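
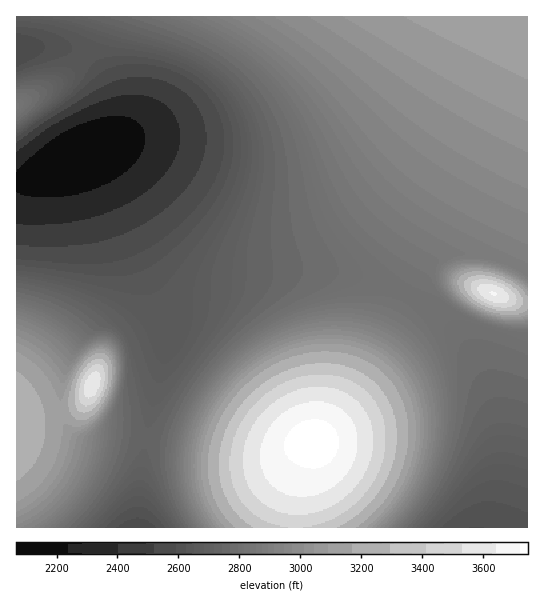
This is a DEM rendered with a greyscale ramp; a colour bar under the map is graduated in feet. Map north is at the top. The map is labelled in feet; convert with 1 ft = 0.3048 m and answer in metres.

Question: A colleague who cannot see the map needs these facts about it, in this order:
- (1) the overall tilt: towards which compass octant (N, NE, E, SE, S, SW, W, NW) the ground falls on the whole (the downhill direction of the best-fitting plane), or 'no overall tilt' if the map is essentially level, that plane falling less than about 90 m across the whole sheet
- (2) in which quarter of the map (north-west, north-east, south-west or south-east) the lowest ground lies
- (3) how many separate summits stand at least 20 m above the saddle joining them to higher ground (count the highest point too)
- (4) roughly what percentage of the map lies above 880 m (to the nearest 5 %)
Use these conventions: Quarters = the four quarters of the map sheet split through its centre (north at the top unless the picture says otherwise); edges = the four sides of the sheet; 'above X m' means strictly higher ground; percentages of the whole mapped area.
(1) Overall the map slopes down towards the north-west.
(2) Look to the north-west quarter for the lowest ground.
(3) There are 6 summits with 20 m or more of prominence.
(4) Ground above 880 m makes up about 40 % of the sheet.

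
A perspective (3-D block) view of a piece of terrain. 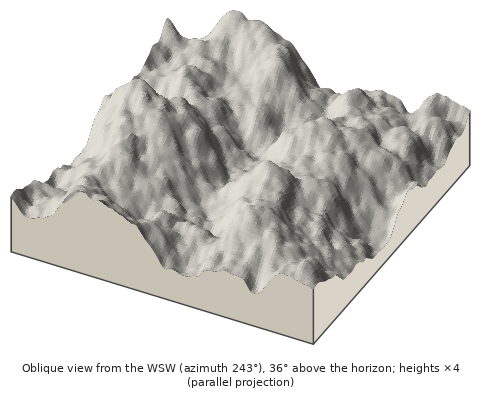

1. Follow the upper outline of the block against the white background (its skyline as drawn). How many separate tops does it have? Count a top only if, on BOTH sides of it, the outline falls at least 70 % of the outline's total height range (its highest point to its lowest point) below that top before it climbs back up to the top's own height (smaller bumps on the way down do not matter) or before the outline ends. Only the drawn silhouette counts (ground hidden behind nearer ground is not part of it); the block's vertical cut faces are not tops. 0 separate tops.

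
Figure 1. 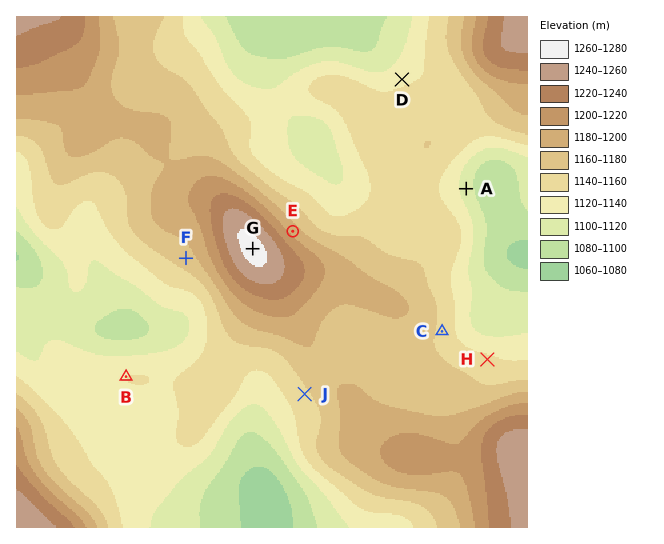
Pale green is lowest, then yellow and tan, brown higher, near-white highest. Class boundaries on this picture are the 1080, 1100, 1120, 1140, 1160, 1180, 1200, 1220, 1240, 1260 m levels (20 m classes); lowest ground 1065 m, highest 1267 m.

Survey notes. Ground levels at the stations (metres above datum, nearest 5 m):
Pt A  1110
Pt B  1140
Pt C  1155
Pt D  1135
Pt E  1195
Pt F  1170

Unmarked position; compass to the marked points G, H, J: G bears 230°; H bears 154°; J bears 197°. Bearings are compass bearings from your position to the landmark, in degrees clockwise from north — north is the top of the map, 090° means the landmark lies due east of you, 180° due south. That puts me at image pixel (381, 141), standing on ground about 1150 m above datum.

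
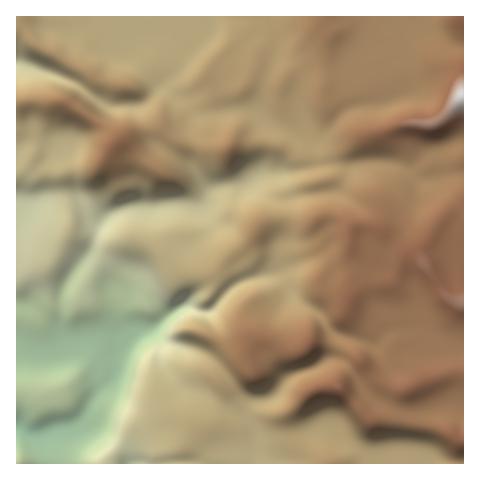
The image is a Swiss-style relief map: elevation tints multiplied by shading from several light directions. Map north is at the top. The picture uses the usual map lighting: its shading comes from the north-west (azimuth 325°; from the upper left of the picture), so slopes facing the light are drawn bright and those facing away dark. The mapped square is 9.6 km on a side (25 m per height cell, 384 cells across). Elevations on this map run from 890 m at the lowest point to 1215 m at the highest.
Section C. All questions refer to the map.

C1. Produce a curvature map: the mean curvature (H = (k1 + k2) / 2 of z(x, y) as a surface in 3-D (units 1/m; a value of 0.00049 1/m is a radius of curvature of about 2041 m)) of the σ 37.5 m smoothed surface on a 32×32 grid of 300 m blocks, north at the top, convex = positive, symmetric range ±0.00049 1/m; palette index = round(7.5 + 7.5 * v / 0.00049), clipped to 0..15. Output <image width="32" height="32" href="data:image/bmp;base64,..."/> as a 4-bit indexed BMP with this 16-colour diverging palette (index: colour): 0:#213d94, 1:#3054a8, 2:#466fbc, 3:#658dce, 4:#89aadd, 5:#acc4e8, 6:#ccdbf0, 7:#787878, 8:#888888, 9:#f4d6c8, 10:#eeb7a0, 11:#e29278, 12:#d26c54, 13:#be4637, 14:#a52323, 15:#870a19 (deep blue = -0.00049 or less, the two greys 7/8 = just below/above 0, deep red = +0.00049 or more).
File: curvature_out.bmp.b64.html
<image width="32" height="32" href="data:image/bmp;base64,Qk12AgAAAAAAAHYAAAAoAAAAIAAAACAAAAABAAQAAAAAAAACAAATCwAAEwsAABAAAAAAAAAAlD0hAKhUMAC8b0YAzo1lAN2qiQDoxKwA8NvMAHh4eACIiIgAyNb0AKC37gB4kuIAVGzSADdGvgAjI6UAGQqHAOiIfOdJh2iIh2d5uXd3dSaFd2R5iImYd3eJh2VEMyKPRUVlK6h4mZh2dlZjj6vM6WuIV1m4iZiHac1yIvuXZmWZmpRzuYd2Z0Mo+VukWHVnmauWUbuGZcSLI//+KKvKdndop3KOeJtl/WACl2pmial2Znh1T4t1S7acwxT3aHZmd3d3dzhRGLmYqN6YVIh3dnh2ZndRP/96u4e7BYh3d3aYeJiHaRCALYZXgo6HiHZ4Zpa6d4lyDAvIdDabhWdmq5eEqVZ1nXiQipSMioioWKaZtGpnZKuqqUJGfGh3eGt2ebk3hle4d6iJdkeId2maZ3iKdKqql3eamVZ5W4d4mGd3e7V7uZmXVctliGqIp3p3d3uEJ3Z4dmbMuK2MmYdpp2ZqVmISI0V5iGVphViHVqdVRhZ8l3iURkaYdjWpiHdpqrxvl1n+ZWVFRJu3Z4hmZnl3X8mdpSirRFeFVDRFeIlqZijalUip36rKhnqoiGRHh1QVvZWpZ4t4dnZpzcdqc3Rln7qJtmdodWhnd5if/ta6z/UABqZnZVaXaqZUNEKcvP4Ri9dWeJmXl2qIiHZUXmQAXr2WZ5p3l4l4h4iIdmkQbtpkaIdqd4hoeId4d3iJX/hmZ3h3d5h5Z3iHd3d4dqpWd3d3eIZoh3aIqHd3d1emd4d3h4d3aHd3iYd3d3Z8"/>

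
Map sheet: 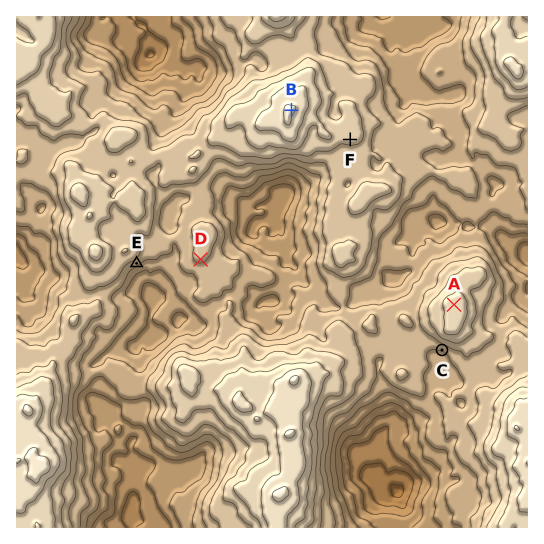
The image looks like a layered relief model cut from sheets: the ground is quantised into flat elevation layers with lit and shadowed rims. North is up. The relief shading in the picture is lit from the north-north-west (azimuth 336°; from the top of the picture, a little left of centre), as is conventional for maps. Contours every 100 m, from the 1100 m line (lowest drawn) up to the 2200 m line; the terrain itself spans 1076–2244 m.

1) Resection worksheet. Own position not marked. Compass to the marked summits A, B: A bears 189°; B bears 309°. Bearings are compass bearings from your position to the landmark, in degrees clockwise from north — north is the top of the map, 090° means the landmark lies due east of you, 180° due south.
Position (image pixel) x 463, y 249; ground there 1720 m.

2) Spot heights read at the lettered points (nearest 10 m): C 1710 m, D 1820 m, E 1740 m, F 1940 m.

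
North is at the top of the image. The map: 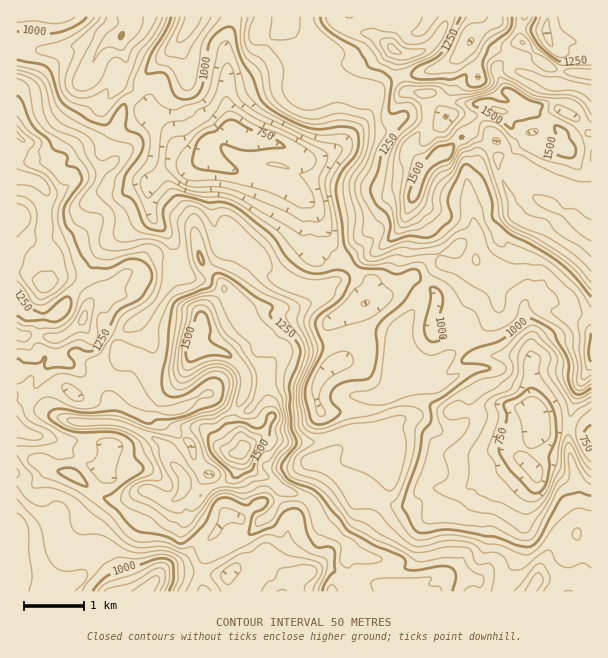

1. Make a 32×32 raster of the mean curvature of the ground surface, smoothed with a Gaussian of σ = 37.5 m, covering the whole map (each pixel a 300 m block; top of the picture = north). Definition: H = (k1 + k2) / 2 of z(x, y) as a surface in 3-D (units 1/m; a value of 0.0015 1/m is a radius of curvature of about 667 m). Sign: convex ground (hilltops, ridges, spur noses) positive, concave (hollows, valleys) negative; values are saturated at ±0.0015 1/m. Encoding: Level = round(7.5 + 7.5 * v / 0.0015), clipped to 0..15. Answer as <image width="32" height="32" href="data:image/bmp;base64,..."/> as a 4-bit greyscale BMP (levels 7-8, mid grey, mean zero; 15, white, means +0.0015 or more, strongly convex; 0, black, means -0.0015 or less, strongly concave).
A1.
<image width="32" height="32" href="data:image/bmp;base64,Qk12AgAAAAAAAHYAAAAoAAAAIAAAACAAAAABAAQAAAAAAAACAAATCwAAEwsAABAAAAAAAAAAAAAAABEREQAiIiIAMzMzAERERABVVVUAZmZmAHd3dwCIiIgAmZmZAKqqqgC7u7sAzMzMAN3d3QDu7u4A////AIdopoBJoqiFXWiqqot1yWaGh5iEB7Yodga4eGqlt3podph1qXiKs2mk25dauplLeHaIZ7idRn51rXZnJmWGKapIZXh1qnE1sdo4hXZ3h1mZt0jI/3v0os/XRYdWZnhEyFrdRCJ9BrqAVUe6WZaIMpvcVoZ25G/zghSpi2ZmhGb2QTMgb5K5/cvNqHpomIWC4or//7Nr2mb1A4irtnqnY8aZcDdFUBHT1xiIZFUoQiV4ZyaHWJsQ9ZcIp5qrpotXj3m6SHdvY/acQ1SpmmvcF1yTc4mVP8+ErqZ1mmamVhSJ292kN1rVSZhFmZtWaKomaBQOaTJ79Il6cjR7hZaqfJVfRqnHNprIhpxlVaN3l1ZFy9WLnTFNVVqMk1VIiYh0WYe3Vsl083yFRj94SGtYZJ2Jl2RbOaWqhoS356oEpFzHPmWogG2Lt3djiS95o477ZUtyh7KujIaFNnl9uGRNVHifnFZQtFdWVGqciPRFendlhUuLZ2NTWJpXmHf4Q7ZGeqeoWclXO5diRCeOX6Omy9q4eYeIWkQURoclV6HuCjbYdnc8ZoelaIzZhrGSFty5C4pUpKeMlKjKmJdP/M68qdXaUUiXXJJ2qId2NQWQdQJsNpg7TKqDd5iHh56SCOWPNWVWUmbrUpyIY2j3nyC98HZnmmdUb5VdZ22oRk2EFpCn"/>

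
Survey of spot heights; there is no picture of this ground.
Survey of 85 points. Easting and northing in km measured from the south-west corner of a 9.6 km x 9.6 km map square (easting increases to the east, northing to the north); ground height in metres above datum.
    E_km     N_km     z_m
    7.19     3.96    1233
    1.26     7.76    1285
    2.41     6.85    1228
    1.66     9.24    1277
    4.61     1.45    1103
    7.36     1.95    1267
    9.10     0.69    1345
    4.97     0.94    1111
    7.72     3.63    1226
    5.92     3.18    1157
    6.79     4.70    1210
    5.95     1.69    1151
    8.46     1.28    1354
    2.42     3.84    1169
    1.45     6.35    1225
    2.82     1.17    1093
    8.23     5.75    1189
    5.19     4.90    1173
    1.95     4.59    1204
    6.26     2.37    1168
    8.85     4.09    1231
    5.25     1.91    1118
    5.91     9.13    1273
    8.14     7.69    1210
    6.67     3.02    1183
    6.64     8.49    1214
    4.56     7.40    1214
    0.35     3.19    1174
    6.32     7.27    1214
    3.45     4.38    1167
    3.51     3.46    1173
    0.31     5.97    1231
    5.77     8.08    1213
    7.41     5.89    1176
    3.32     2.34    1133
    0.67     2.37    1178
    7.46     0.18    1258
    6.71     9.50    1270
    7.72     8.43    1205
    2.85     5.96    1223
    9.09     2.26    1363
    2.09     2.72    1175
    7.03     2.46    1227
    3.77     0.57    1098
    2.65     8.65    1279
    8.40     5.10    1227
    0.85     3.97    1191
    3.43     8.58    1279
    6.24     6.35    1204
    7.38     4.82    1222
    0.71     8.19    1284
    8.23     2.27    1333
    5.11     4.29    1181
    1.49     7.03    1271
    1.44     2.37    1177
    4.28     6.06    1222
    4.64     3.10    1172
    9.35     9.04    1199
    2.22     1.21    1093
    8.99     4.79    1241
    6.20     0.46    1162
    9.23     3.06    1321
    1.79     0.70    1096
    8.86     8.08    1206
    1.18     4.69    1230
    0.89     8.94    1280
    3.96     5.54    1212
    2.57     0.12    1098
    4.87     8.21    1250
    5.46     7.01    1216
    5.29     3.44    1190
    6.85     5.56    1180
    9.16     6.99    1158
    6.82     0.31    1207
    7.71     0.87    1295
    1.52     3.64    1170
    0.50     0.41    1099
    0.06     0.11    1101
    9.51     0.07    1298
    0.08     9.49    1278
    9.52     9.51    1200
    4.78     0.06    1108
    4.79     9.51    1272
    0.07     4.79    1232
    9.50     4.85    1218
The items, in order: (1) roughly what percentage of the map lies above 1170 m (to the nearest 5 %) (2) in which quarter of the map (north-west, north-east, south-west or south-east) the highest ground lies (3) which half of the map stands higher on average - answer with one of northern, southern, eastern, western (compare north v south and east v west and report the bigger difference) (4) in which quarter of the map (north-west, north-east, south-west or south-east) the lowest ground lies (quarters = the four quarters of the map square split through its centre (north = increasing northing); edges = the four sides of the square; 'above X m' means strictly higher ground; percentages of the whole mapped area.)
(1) Roughly 80 % of the ground is higher than 1170 m.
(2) The highest point lies in the south-east quarter of the map.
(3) On average the northern half of the map is the higher ground.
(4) The lowest point lies in the south-west quarter of the map.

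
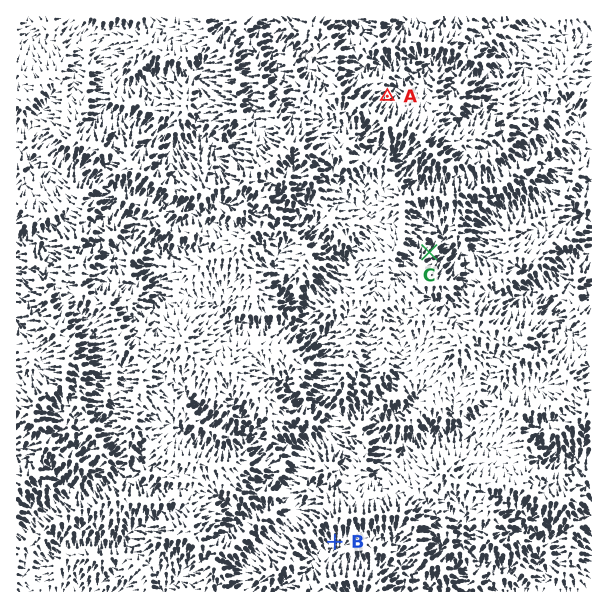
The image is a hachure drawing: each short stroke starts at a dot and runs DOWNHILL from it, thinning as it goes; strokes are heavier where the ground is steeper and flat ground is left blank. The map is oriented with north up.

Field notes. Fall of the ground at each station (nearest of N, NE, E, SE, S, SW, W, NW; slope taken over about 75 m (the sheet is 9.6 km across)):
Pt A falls NE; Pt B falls S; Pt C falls NE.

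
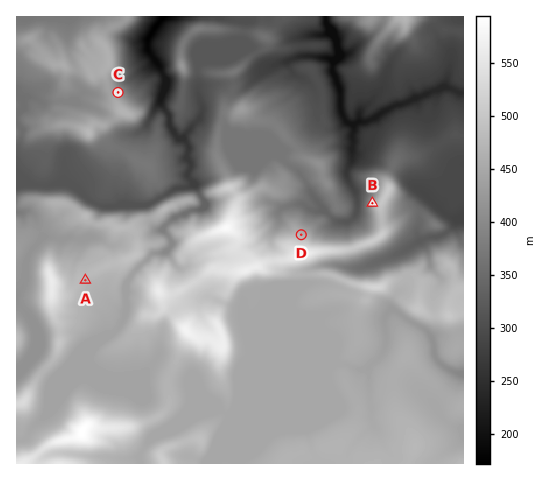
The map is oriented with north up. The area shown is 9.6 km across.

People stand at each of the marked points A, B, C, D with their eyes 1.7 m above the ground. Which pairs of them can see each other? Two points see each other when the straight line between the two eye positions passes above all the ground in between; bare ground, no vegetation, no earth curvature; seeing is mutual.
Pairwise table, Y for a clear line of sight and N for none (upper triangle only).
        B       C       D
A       N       N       N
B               Y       Y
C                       N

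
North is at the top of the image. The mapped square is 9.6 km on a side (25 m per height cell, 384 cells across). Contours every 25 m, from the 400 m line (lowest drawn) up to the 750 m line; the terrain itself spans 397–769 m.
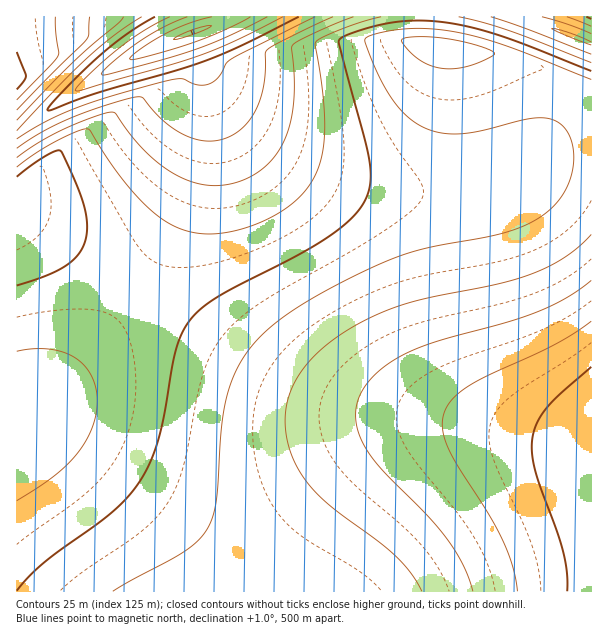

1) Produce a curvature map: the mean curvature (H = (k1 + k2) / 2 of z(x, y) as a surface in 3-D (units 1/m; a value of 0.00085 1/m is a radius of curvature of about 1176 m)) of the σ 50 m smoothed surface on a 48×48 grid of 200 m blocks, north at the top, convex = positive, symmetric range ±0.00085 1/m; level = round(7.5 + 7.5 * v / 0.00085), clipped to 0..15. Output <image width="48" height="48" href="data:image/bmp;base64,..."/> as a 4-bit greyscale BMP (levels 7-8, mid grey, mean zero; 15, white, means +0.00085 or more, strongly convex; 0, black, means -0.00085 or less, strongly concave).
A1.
<image width="48" height="48" href="data:image/bmp;base64,Qk32BAAAAAAAAHYAAAAoAAAAMAAAADAAAAABAAQAAAAAAIAEAAATCwAAEwsAABAAAAAAAAAAAAAAABEREQAiIiIAMzMzAERERABVVVUAZmZmAHd3dwCIiIgAmZmZAKqqqgC7u7sAzMzMAN3d3QDu7u4A////AIiIiIiIiId3d3d3d3d3d3d3d3d3d3d3eIiIiIiIiId3d3d3d3d3d3d3d3d3d3d3iIiIiIiIiHd3d3d3d3d3d3d3d3d3d3d4iIiIiIiIh3d3d3d3d3d3d3d3d3d3d3eIiHiIiIiHd3d3d3d3d3d3d3d3d3d3d4iIiHd3d3d3d3d3d3d3d3d3d3d3d3d3iIiIiHd3d3d3d3d3d3d3d3d3d3d3d3iIiIiIiHd3d3d3d3d3d3d3d3d3d3d4iIiIiIiIiHd3d3d3d3d3iIiIiIiIiIiIiIiIiIiIiHd3d3d3d3d4iIiIiIiIiIiIiIiIiIiIiHd3d3d3d3d4iIiIiIiIiIiIiIiIiIiIiHd3d3d3d3d4iIiIiIiIiIiIiIiIiIiIiHd3d3d3d3d4iIiIiIiIiIiIiIiIiIiIiHd3d3d3d3eIiIiIiIiIiIiIiIiIiIiIiHd3d3d3d3eIiIiIiIiIiIiIiIiIiIiIiHd3d3d3d3eIiIiIiIiIiIiIiIiIiIiIiHd3d3d3d3eIiIiIiIiIiIiIiIiIiIiIiHd3d3d3d3eIiIiIiIiIiIiIiIiIiIiIiHd3d3d3d3eIiIiIiIiIiIiIiIiIiIiIiHd3d3d3d3eIiIiIiIiIiIiIiIiIiIiIiHd3d3d3d3eIiIiIiIiIiIiIiIiIiIiHd3d3d3d3d3iIiIiIiIiIiIiIiIiIiHd3d3d3d3d3d3iIiIiIiIiIiIiIiIiHd3d3d3d3d3d3d4iIiIiIiIiIiIiIiId3d3d3d3d3d3d4iIiIiIiIiIiIiIiIh3d3d3d3d4iIiIiIiIiHeIiIiIiIiIiHd3d3d3d3d4iIiIiIiIh3d3d3d3d3d3d3d3d3d3d3d4iIiIiIiIh3d3d3d3d3d3d3d3d3d3d3d4iIiIiIiIh3d3d3d3d3d3d3d3d3d3d3d4iIiIiIiId3d3d3d3d3d3d3d3d3d3d3d4iIiIiIiId3d3d3d3d3d3d3d3d3d3d3d4iIiIiIiId3d3d3d3d3d3d3d3d3d3d3d4iIiIiIiHd3d3d3d3d3d3d3d3d3d3d3d6iIiIiIh3d3d3d3d3d3d3d3d3d3d3d3d8qIiIiId3d3d3d3d3d3d3d3d3d3d3d3d4uoiIiHd3d3d3d3d3d3d3iHd3d3d3d3d4i7iIh3d3d3d3d3d3d3eIiId3d3d3d3d2iKuYd3d3d3d3d3d3d3iIiIiHd3d3d3dwSInKh3d3d3d3d3d3d3iIiIiId3d3d3d2A3iLuHd3d3d3d3d3d4iIiIiIh3d3d3d4cgaIm6h3d3d3d3d3d4iIiIiIiHd3d3d5h0BHiKuod3d3d3d3d4iIiIiIiId3d3eMmHYQZ3irqHd3d3d3d4iIiIiIiIh3d4q4u4d0AWd4m7mHd3d3eIiIiIiIiIiIm7qIirmHcwJnd4q7qYh3eIiIiIiIiJq7qYd4iIu4d3MBV3d4mru6qZmZmZqrzLqYiHYoiHibqHd0ACV3d4iJqru7u7qpiIiHYwA4iHd4m6h3djABRnd4iIiIiIiIh2UgA2dw=="/>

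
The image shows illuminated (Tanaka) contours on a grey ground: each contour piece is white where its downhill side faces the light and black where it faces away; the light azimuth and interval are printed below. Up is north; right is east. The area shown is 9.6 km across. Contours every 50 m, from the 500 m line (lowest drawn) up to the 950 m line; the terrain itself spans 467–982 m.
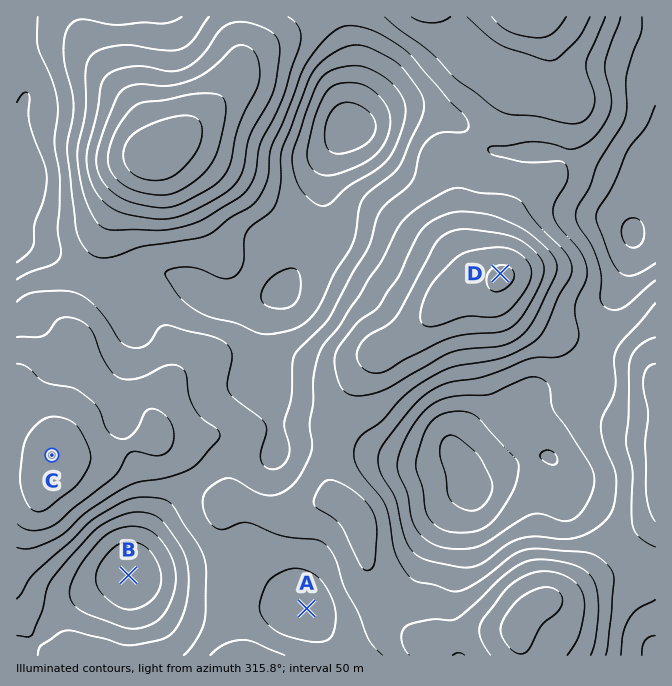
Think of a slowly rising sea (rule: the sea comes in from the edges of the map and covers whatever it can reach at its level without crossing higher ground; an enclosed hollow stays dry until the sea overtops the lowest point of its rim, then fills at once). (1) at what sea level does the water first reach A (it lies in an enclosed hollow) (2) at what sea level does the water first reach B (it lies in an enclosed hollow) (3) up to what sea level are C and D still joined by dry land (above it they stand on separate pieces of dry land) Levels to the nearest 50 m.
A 700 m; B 650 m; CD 750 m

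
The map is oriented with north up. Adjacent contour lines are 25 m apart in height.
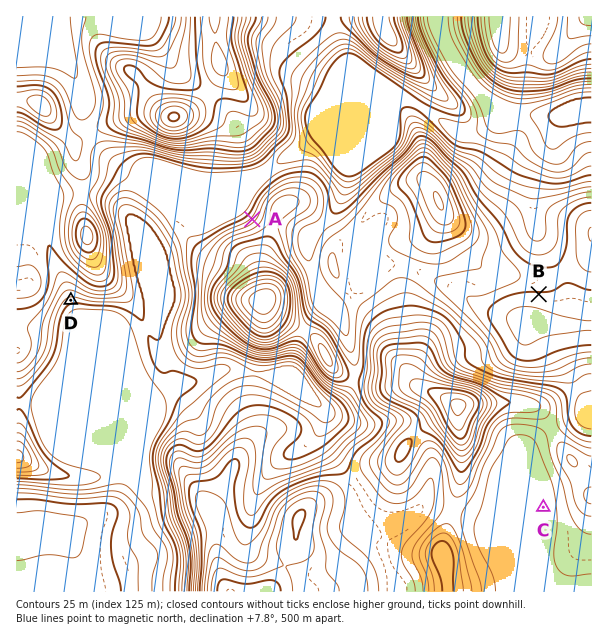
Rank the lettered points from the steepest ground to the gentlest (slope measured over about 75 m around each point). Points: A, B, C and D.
A D B C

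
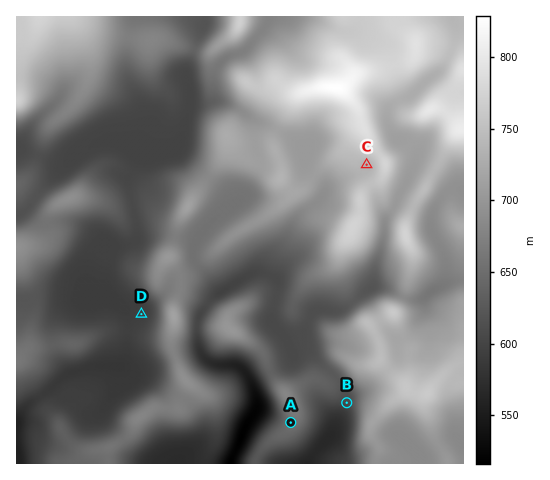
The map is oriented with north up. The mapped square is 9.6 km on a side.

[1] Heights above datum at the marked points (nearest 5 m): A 650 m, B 605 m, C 735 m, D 595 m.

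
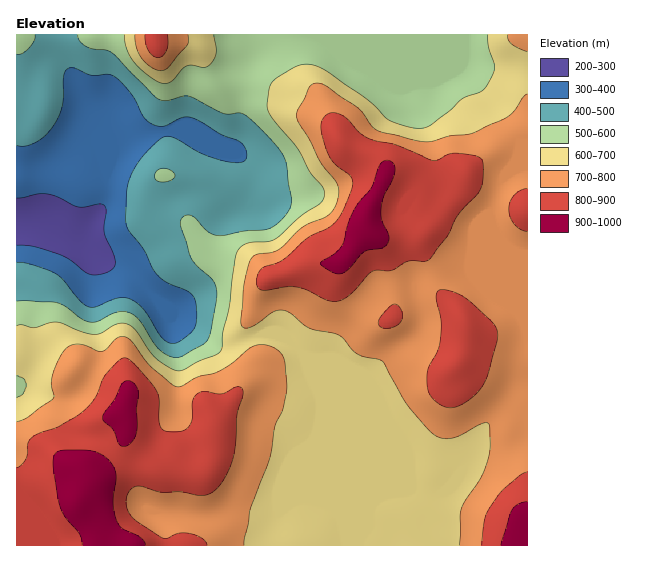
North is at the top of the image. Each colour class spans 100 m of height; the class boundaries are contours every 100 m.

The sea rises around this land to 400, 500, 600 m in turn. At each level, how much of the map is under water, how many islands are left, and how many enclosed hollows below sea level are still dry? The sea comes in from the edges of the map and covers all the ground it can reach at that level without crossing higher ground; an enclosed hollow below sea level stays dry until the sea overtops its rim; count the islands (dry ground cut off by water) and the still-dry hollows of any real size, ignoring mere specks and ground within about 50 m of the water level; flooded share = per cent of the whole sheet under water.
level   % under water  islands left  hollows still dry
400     11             0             0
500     22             0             0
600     34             0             0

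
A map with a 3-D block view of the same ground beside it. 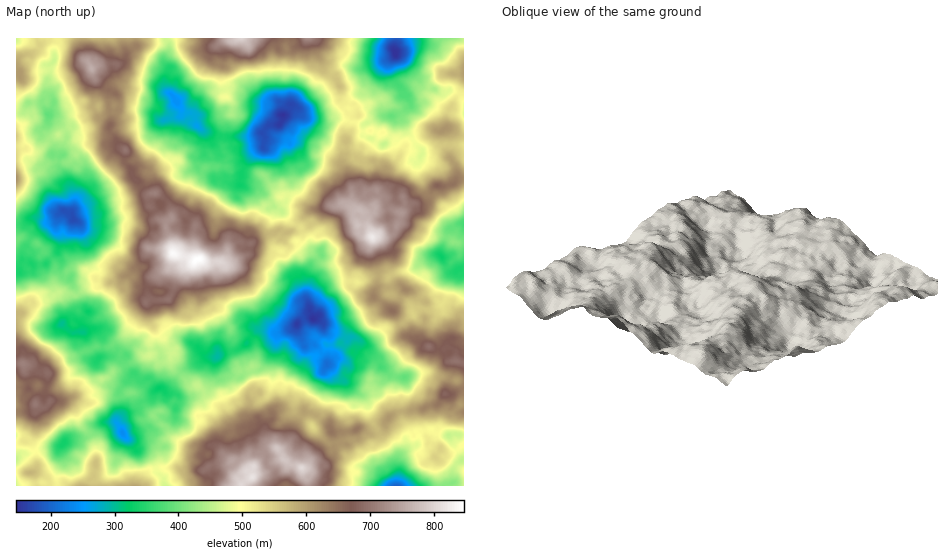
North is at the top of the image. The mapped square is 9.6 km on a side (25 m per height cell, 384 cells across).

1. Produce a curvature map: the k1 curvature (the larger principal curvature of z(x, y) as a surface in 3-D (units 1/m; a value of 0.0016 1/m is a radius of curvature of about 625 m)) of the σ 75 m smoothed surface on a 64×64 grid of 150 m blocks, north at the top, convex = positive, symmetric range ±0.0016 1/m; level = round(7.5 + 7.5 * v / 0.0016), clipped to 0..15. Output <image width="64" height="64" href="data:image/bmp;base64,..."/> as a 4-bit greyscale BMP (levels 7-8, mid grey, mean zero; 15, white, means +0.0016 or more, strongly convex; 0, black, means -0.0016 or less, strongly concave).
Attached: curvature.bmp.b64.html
<image width="64" height="64" href="data:image/bmp;base64,Qk12CAAAAAAAAHYAAAAoAAAAQAAAAEAAAAABAAQAAAAAAAAIAAATCwAAEwsAABAAAAAAAAAAAAAAABEREQAiIiIAMzMzAERERABVVVUAZmZmAHd3dwCIiIgAmZmZAKqqqgC7u7sAzMzMAN3d3QDu7u4A////ALrIq96rqaq6qs6ph6e4iszeuIc2v8nKiau6dFZ5jMg17/zsyFn/tmqrupibq9p1vL79vKr+yquou7zal3mtyHnv/sp2Z//GbLvuzv2+/Zm5zdqp3//KyoWKeJuZzvzKrnnfuJlp78iex6ypmZq6usus6az+vdzdqHlYl6vf7dyWeN+ka8vP7NxyjKZ4qsWdyZqZj9h8y3yqipiIedyLzNi6zbJGls/6iLeMk2rc3NyHiqv/t52rmryovLmKt5rtvtzNtTSI3vhTeKu77t7uyWiIi9u73Ju6ibqayaqYy9Zomt24RX3t6UOJyXzJZpvch4eLyq3GSe7e7Nzbh4iptVOIzcmZv7qZhoynzXZpmau6qJyljNUZ/sz/2+yYd4eKiLvsu5i7qGVYvsvKVo2aiaurysh42q/9mdu876qpmXzu/e3Lusq5l1a7vtyJvrhqabvN64e+/+pqmXrO///8u7567f7+u//7mcvJzJeMmKl4q2jvyb3LnNuIasqs7//ptpraz//9vO3ty6eXlZqZmavNiJzKzbmrmriJm6upmv7Jm6jaquyqqp3tpmZ2y8mrie/LiYvMmZh2rLmrqJua7/2sdv2Vq6uoiJm5Vozu6pd4n+yJvcuYaHNs6ZqTWre+eMyK/5arvv6XaIiZvu26qph8rLzbmnNpuKv7iJIpqatz3b3/3Jlkn+pnmbrcuIiLy5qZrbeMkkbJefl510mHrIn9zvuniFJ8u9u8y8yWeEfNvNubtny3NqiYunitqZq//5vtusmrlWmWjdyJzrh4RMu7+WnYitx2asmZeIq+3dy5v/y6uZ3+2oaaumrfl4pV23n4V+llnLq9qIm7mZ//yqj+t3nLiK292oarnNxFjGfcafho6oiM7diFZ6/9//67q8uFVIh1eWfel3zKm0W7eO27uUmnmuyYyHeavP/9uLzcumZlWZZ4Y36qj6ibmel5+3aZanVtt2qprN2X27qVesrLiHY4mbuGfKrNZYvuuavndqeadYtWWbqs7Ir7iMaJze65h1iaabqJmuyWzburvLRYuKmKp1R6mZvM//pIyHac3+y4eZZGV6qs/u35aLmrmHu4ibqXhpZ3q8v/+Vi5Z7uu7e/cuGVYit/u/+ln2WqGi6eapVV4g3ne79jae+u82pvtze//7Lmsq8lq+Wi5iYecuKqIU2e6r//uZZ7+y+7biLrLqZvO/cmayoe7mZqqmr6rvMy6qZz/t8+r7/7KmIdpmJuFebzNypfNuHq5hrqqzauoabp4is5knoj9mLplZWloi6qe2Wm8qK3tu8y7vN3qh6k0Z4eJrna8iMpnzJZXiGlci//uu6rKZ5yazu/u/sqIq5WKvuyt2rpp3HipvKiHi6ubuYrbu76mfO3f//7M7riu/e3Kesvs2Yv7h4ZHvIiM6qqXV7yGvv7v/c3ai+ee2XjNuYNUic35nepmhSedmd/tqrlXebed/c7sq5V7+Z76eNqplEWIq/7bqXm7vO3d7Id6iaZVip3IbNh8plvbvP3L2Zq+y7vu//7Zq83tuonJdqhVqWaLmpp+pl3Ie8u93P//y5Z3rPz97Py6qGWJiMd2p0Srdotpu72nfsia7Lu6i625qFWd+sl47repVImGq3WHZ7p5mVrdzOq9yq/ZnJlmWe2cmb/JqlXOzNuIm3jKRFZIqWi6ev153dvKvId7yWdYv////sy8q87N7bqsibh2iouGeqeM+23bicy4ZGqcuazbnP/8qJyYfM7Pd6qap3nbl3iJl57u78q7usp0eIasy4mJuquXeqmvqc/bmrqqnbmHl4do3939uImWeYVHl8u4eKu6nLvdy97bz//8/bqpVXmFhoz/q/tVipZYlnid7LmrzaiM3bu93Jmf///arLuYvIeazftsyVZ4uGipnP/YmXd6qqype5qJZpqI75hoq93aiL2v+s2ruqeu3MrP/MqqhEirzHZavIZUeIf/h5mZrKiJ7Z7dzKrep4mJubuoiLmZeMzZaM3Lx1Znjfyq22VYqZzrv/2Jmb7JiYm6qXJouarMu9qauovMh1iv25282Imc3Ovv+Ginesupi6uoU2mlebqL/KqHOJyYWrupyXe8qamq2/7WSLy6ipmbq6h3iqh7uYr/lnqLqru6qaynRpzIh4jf2qmaipqZZ6y8tzfLuaqIiv6ovf+6zN/9372ZeKhYet+6m4Q3mZZ5u77HaIZ5uIma7Ma8yWad/+/sa8tmiZq9vsrLdEiWqHnM3vyZl2lzSNu7y7hlZ6marclHylaIibqM3Kl2vJiXVrre3LuWeWRY28rMl3eqZYmO2nWol5iZtozcmZzKZ7iHve6md5h1ZWvN29vcvtloiaz8xah3mLm4q/u5q3hkemrv+rd1ZnJYq63shpzsdmqsh+7ryGZ5ncrd27zGVWhqnMzJu6VnhFjbnPyZrLyonKeHfP/amGic37iLu5Rpq7morLeKyImqm9iv+7rcvd3anMlq/qqKqIv+h5rJmYmXrMict1a6q8qqu//oiseL/+uL//79d5vMy/27zMh2l2d8u9/rZ6iIiavMzbdqllaa3d//7Pu1d6zv/e7/2odmV5y9uq2rupmJm5y6maqGR0OKvpms//ymiv/cuY79l0jLzsyYec/cve2qnJibuHeFElrbZp2s3pea/LmZm+/92639zvua36mtq8ubuZvId2I0irqIvYis3K3bqImqvv7KiaiZ3//cqIhVn9upmLp4Y0aIi7qY"/>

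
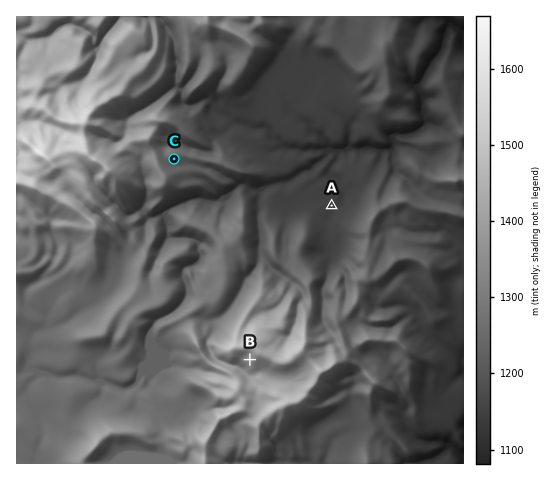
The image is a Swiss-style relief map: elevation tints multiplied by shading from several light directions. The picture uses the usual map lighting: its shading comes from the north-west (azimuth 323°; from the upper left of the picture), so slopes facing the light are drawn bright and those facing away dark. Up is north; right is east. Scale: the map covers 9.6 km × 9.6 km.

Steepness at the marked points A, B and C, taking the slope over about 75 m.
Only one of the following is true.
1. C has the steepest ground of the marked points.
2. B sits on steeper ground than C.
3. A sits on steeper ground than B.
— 2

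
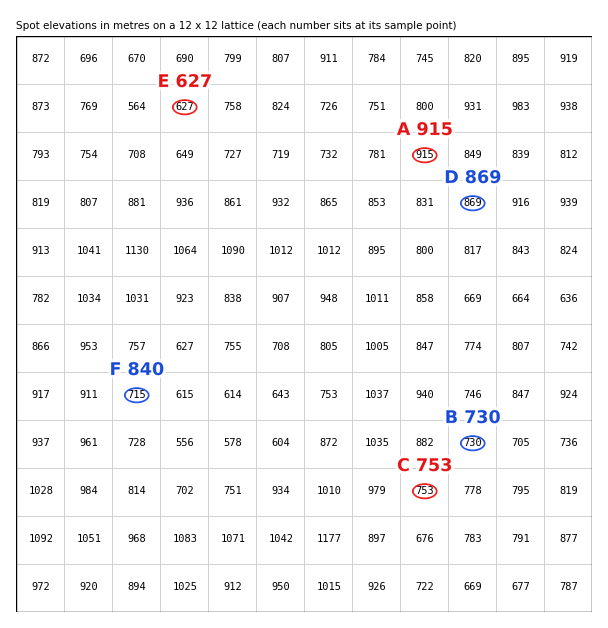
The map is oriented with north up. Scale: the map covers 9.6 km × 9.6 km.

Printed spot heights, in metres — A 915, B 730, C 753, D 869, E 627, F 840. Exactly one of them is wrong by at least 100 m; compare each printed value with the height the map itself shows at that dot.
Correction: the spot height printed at F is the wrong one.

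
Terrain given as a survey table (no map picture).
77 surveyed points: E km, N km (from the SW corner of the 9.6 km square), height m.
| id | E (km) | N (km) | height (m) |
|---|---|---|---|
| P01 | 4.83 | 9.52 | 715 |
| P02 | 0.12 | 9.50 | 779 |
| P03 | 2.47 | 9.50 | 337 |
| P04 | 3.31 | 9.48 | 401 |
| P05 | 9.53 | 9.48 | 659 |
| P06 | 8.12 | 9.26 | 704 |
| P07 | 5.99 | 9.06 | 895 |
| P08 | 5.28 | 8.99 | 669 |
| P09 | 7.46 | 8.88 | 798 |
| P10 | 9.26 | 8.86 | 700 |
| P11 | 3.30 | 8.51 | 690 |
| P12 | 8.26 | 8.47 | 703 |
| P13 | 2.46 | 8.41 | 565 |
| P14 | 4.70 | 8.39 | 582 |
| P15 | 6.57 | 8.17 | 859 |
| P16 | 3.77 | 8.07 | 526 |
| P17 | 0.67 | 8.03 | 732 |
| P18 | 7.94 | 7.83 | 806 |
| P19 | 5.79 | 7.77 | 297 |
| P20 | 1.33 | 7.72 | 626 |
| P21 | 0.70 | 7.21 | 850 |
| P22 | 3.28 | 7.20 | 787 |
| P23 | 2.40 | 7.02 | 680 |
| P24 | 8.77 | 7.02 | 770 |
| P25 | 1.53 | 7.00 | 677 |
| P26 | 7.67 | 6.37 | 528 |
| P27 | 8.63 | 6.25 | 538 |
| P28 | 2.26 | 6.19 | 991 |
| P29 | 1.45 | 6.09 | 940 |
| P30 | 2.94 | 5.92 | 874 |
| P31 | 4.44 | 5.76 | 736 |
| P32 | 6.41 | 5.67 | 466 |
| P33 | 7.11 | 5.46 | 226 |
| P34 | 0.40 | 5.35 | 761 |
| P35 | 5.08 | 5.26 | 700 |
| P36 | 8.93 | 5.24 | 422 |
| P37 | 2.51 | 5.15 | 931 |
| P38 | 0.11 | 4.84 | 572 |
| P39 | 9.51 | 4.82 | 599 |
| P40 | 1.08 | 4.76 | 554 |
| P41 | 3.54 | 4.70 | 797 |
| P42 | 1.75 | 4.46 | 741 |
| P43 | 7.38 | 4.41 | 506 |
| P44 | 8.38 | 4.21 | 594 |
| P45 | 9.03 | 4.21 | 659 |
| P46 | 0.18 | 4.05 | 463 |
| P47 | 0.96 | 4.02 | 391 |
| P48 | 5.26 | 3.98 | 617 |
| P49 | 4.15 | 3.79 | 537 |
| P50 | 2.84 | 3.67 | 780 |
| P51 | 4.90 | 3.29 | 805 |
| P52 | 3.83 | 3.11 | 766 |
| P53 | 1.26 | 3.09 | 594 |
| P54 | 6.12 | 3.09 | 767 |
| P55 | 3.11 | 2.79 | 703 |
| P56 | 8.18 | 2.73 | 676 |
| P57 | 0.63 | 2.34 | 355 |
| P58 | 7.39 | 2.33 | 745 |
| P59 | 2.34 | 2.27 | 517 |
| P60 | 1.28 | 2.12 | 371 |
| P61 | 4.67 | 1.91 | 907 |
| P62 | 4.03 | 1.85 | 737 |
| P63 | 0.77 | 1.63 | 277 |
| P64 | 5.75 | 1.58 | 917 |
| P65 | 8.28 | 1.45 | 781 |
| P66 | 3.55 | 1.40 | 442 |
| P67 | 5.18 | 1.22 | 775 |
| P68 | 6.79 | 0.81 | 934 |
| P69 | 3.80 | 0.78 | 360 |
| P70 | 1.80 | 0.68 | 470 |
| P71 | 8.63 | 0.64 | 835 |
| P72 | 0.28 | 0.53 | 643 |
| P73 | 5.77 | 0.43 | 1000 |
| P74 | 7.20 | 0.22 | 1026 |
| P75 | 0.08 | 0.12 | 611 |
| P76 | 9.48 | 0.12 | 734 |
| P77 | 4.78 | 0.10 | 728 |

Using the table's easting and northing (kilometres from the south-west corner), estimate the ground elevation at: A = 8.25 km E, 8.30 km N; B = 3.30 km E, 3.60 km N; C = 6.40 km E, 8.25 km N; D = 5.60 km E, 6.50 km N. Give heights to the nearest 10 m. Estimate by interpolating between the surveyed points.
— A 710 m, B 680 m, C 830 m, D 450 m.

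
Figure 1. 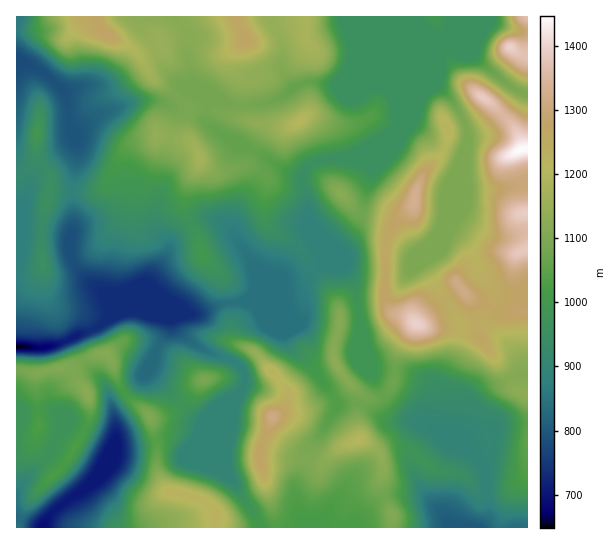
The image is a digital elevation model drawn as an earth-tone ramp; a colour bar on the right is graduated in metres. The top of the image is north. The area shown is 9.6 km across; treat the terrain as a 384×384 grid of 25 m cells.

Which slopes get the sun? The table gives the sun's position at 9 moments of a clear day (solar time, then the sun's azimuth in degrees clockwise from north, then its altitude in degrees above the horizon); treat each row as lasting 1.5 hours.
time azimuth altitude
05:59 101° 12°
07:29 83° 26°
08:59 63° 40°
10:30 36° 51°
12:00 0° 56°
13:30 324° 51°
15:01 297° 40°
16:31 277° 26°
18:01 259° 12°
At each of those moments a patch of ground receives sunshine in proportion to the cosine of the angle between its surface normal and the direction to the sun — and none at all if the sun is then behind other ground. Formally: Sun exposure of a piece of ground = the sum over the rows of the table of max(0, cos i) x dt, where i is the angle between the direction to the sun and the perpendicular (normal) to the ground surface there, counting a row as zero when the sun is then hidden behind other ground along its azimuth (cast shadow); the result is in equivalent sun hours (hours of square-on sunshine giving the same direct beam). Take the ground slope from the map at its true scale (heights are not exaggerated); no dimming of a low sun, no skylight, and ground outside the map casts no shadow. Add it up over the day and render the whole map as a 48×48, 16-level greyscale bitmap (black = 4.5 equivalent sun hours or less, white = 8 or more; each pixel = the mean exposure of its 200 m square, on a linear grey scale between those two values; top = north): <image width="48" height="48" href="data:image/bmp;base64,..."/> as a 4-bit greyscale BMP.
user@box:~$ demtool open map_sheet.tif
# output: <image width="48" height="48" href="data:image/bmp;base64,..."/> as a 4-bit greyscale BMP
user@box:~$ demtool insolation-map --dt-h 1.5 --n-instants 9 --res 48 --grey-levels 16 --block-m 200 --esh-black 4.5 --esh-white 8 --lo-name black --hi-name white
<image width="48" height="48" href="data:image/bmp;base64,Qk32BAAAAAAAAHYAAAAoAAAAMAAAADAAAAABAAQAAAAAAIAEAAATCwAAEwsAABAAAAAAAAAAAAAAABEREQAiIiIAMzMzAERERABVVVUAZmZmAHd3dwCIiIgAmZmZAKqqqgC7u7sAzMzMAN3d3QDu7u4A////AMis3d3ey7zNzMzNyszN3czMu7vMzLqqqpJK7u7uu6qqq93emLzMzMzMzd3bqqmpiKUCfe79zbmIrO7qNpvLvMzL3ty5mZu5iLxQBb7+7t3e/+62Rpu7q8zLu7uHiKzLupzWAFre7t/+7up1aZmburzMu8qIiczMzJnegReq3M7v3Kd2i7qcyqvMzMm83u3NzLrN1ySJq826qqipvLu92neKzLre7t3MzMu83FJoib2nq7m626q97bh63M3u3dzMzNy83pM1Z5y3i7q824iL3u7d7u7c3czMzN3M3cYiNYq7m7qru3iIve/+3dzMzMzLzM3c26cgFs3LebqarMu7rO7sqru8zMy5mrq6l3gwXf/tg4us3/3N3M3LqJu8zMuFSKq6iLog3//rlRWt7t3d7KrO2Zq8zLhWnKqqvOwm3t7cuWRZp67u2Zzu3KvMuXir3qy6vdlZmazd7+2WZ9/+p77bzbqZhmZovNzN7smrh6rO/+1ybv/rqt27uoRGeIVZu8zLve3ch5rf7ZMDzv68zLu6hyASVmWsqiM1nczuur3uyYre793ezaqpZCISV4vbqpl3Ra3d7v/c7///7bvOzLeHVniJvN3JiaqrqarN7u3M7u7t3Lu8y7Z2ac7tzMy7qaq7zN3d3d3cur7+3bu7vMh4vu/ty5vN3bu7zd3d3d3KmHic3cu7vtmpzv/uybzd3cuqvNzMzdyodomr3cu73uu6ze/9q+7czMu7zLqpmrqYZ6zMzcu73uzKy83+3u3Lu9zM25iZh4mpis3czLqqu7u5yqrf/9y6mM3cyqmamGervN7cu6qru6mpyqu97uyquszcysuqqqmbzd3MqZvLu6eJyXi8zu3u7tzLu8y7u8uaztzLmr3LuoaLymR8zd7bzdzJmrvLu7uq3dy6q8y7qHer3Jd6zN26q9y5iZm7u7u7u6qpq6qrlmnM3bqaqty83czLqZmrzLy7mHeJq5mphpvN7tyqqru9/7zczMu7zLu6iHeJu6qpitzO/+2aqqvN7szN3e3MzLqqiJmZvMy7zv3O/u6XqqmKvNzO3O7cu6maqb3Lzdqt/+3M7+7XipqIidvO7N3cupmqvM3t3KiJzcy7zu79eZqpddu9y93cuqq7zt3dyph2d4m7vN3+l7zv7Murus3e3MzN7t3LqZh3iZmKu878pqvd383Lurzv7d3u7cuprMuYmru5m73KyoiJz93buqve7u7u3LzO7u7svO7surq76mVr/93syrqrze7c3d3d3v//7/7uy7vOxzOe/97+zNy5ZXnN3dyqqs7v7sve7LvOtWvu/d79u8y5ZFnM3Lq8u6vOy8zdy7u6qe/ugd7ZVFVVZ7y7y6vMzMqHVb3cu7u7zt7UAdyDABASWcy8y6qZq8u6l5vNzMzM3t1gJ6UQFCADjNzMzMuXeby7y7u83d3cyouFjWNGhkNYzt3czdy7vMzM3du83dy7u6rM76m8yqve7d3dzLq97czd3du83cu6u7vN3Myoq83e3N3cy6rN3MzMu8vNzcyqu7qqZg=="/>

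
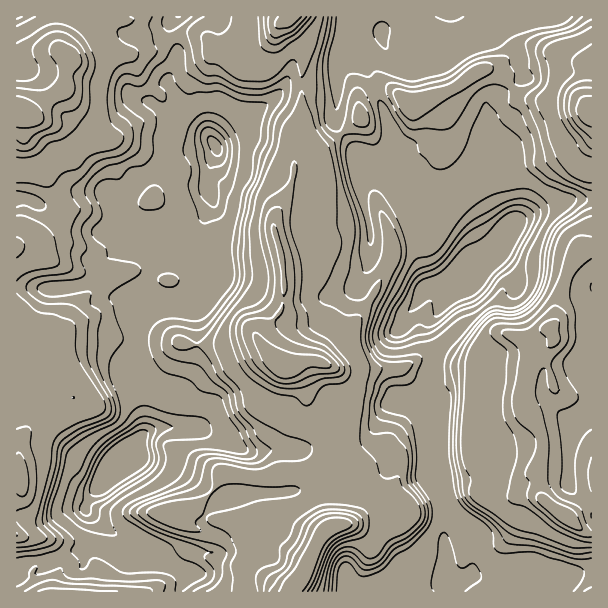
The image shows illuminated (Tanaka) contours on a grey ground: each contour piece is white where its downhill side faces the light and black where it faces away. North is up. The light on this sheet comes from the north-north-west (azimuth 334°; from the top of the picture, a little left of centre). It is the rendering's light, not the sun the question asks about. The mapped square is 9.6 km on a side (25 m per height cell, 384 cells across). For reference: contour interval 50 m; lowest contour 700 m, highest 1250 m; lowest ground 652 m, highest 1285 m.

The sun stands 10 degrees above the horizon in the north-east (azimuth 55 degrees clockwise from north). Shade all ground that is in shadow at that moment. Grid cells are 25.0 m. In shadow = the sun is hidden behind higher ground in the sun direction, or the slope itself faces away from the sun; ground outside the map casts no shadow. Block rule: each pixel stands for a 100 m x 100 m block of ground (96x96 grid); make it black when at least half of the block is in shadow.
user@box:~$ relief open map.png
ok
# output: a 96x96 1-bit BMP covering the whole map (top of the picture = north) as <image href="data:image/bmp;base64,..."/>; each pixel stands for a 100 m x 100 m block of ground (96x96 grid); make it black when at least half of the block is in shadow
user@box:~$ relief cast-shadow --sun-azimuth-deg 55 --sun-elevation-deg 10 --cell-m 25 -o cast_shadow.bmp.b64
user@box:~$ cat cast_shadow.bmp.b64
<image width="96" height="96" href="data:image/bmp;base64,Qk2+BAAAAAAAAD4AAAAoAAAAYAAAAGAAAAABAAEAAAAAAIAEAAATCwAAEwsAAAIAAAAAAAAA////AAAAAAAAAAAAAcAAAAD/+AAAAAAH4dAHAAH//wAAAAAP+IAHwAP//8AAAAA/+BwH4AP///4AAA//8D4H8AP///7AAP//8D4H4AP////4A///8B8DwAP////4B///8A8DgAf///+AA///wAeHgA////8AA//+AAeDAA////4AA//wAAPAAAf///wAA/+AAACAAAf///AAD/4AAAAAAAf//+AADngAAAAAAAf/P8AAAAAAAAAAAAf8P4AAAAAAAAAAAAf4LgAAAAAAAAAAAA/wBAYAAQAAAAAAAB/wAAYAA+APAAAAAB/wIAYAA/wfgAAAAB/wEAYAA/8fAAAAAB/gAAYAA/+OAAAAAB/gAAAAA/+ABwAAAB/gAAAAAf/wP4AAAB/gAAAAAP///8AAAB/gAAAAAH///8AAAB/g/AAAAD///4AAAB/h/AAAHB///8AAAB/h/AAAAB///4AAAB/h+AAAAA///wAAAB/h+AAAAA///wAAAD/h8AAAAAf//+AAAD/g8AAAAAP///4AAD/g8AAAAAP///4AAB/g8AAAAAH///74AR/g8AAAAAD///z8AQ/g8AAAAAZ///B4AA/gcAAAAA///+AgAAfgcAAAAA///8AAAAPg8AAAAAf3/4AAAAHx8AAAAAfj/4AAAADz8AAAAAHB/wAAAABz8AAAAACA/gAAAAA74QAAAAAA/gAAAAAdAQAAAAAB/AAAAAAMAAAAAAAH6AAAAAAAAAAAAAAP4AAAAAAAAAAAAAAP8AAAAAAAfAAAAAAf+/AAAAAYfwAAAAAf//AAAAAe/4AAAAAP//AAAAAP/8AfAAAP//AAAAAH/8AfgAAP//AAAAAH/8AOAAAH//AAAAAD/8AAAAAH//AAAAAB/8AAAAAD//AAAAAD/8AAAAAD//AAGAAH/8AAAAAD/+AAHAAP/8AAAAAB/+AAPAAP/+AAAAAB/+AAPAAP/+AAAAAB/+AAOAAH/8AAAAAA/8AAOAAH/wAAAAAA/8AAOAAH/4AAAAAA/8AAMAAH//AYAAAA/4AAMAAH//z4AAAB/4AAIAAP///4AAAB/4AAAAAP///wAAAB/4AAAAAf//8AAAAB/4AAAAAf//4AAAAB/8AAAAAP//gAAAAA/8AAAAAP//AAAQAA/8AAAAAP//jAA4AA/+AAAAAH///AAAAB//AAAAAD//+AAAAB//AB44AD//+AAAAB//AB5+AD//+AAAAD+fAD7+AD//8AAAAD8fAHz+AB//8AAAAD4fAHj8AB//4AAAAP4fAHj8AB//wAAAAf/fgHD4AA//wAAAA///wHD4AAPngAAAA///4DDwAAAHgAADB//54DDgABwDAAADD//44CAAAAjwAAADD//A4AAAAAH4AAADD/8AYAAAAAH4A+AAB/YAIAAAAAH4AfAAB+HAAAAAAAH4AOAAA+H8AAAAAAD4AAAAA+H+AAAAAABwAAAAA8D/AAAAAAAAAAAAAcB/AAAAAAAAAAAAAAA/AAAAAAAAAAAAAAAeAAAAAAAAAAAAAAAOAAAAAAAAA="/>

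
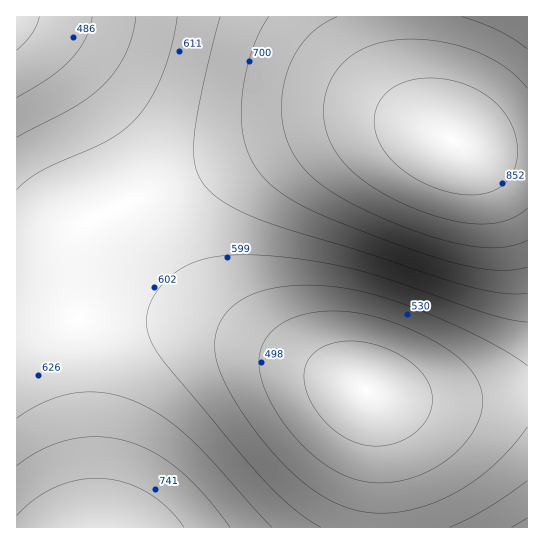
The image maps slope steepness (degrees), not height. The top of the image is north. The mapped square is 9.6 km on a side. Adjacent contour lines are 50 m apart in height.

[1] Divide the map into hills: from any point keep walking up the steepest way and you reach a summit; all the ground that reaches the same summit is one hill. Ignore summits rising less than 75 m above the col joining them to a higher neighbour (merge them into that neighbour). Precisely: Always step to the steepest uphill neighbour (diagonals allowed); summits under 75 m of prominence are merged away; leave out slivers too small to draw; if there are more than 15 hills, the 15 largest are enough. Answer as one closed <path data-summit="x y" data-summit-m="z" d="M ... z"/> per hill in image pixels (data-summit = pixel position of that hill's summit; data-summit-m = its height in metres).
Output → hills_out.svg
<path data-summit="453 141" data-summit-m="887" d="M527 16l-510 0-1 306 94-5 57 3 46 9 29 10 95 37 34 17 11 3 35 4 40 0 70-5z"/><path data-summit="93 527" data-summit-m="795" d="M130 317l-114 6 1 205 364-1 0-70-2-32-4-20-4-10-6-6-44-20-99-37-45-11z"/><path data-summit="527 527" data-summit-m="664" d="M370 392l-2 1 7 12 5 32 2 91 146-1-1-132-70 5-40 0-35-4z"/>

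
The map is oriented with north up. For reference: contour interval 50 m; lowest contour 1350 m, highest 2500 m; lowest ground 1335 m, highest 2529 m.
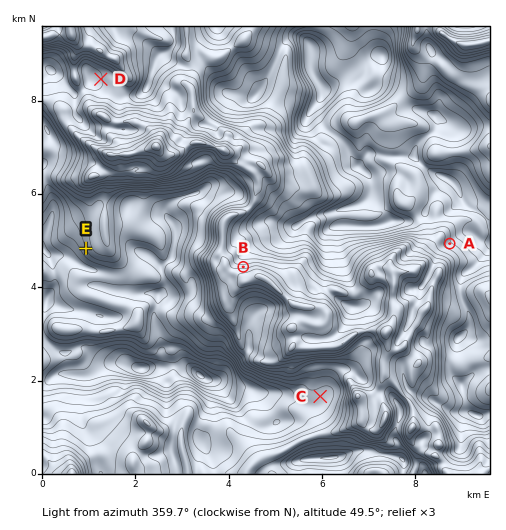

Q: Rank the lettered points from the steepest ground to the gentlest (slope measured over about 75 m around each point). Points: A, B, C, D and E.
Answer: B E A D C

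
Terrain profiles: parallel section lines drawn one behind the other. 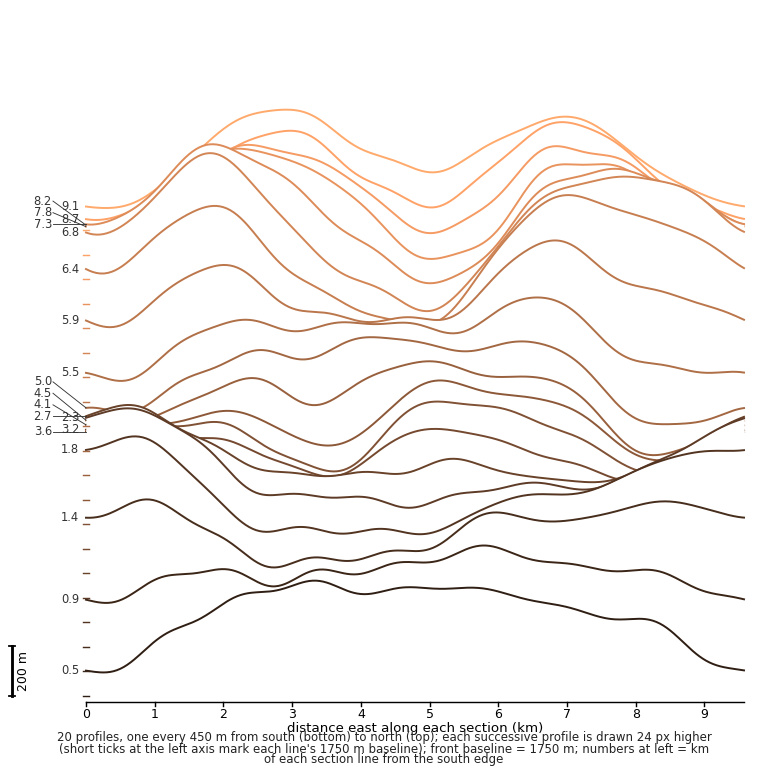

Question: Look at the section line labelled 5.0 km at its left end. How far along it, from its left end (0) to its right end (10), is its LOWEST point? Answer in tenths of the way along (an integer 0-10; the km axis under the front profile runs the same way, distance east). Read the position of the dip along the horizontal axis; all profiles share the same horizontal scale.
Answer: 9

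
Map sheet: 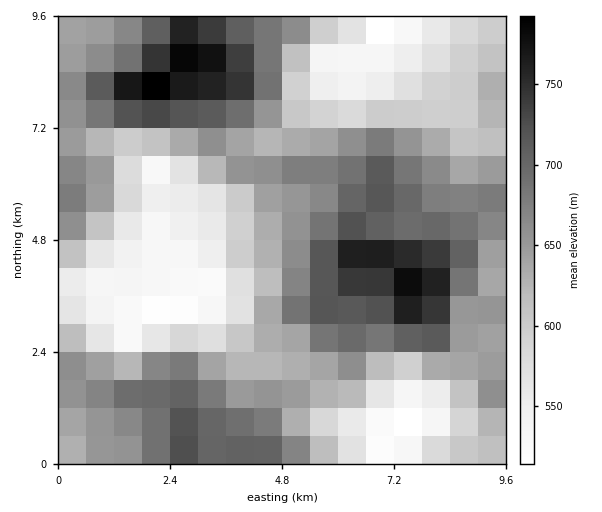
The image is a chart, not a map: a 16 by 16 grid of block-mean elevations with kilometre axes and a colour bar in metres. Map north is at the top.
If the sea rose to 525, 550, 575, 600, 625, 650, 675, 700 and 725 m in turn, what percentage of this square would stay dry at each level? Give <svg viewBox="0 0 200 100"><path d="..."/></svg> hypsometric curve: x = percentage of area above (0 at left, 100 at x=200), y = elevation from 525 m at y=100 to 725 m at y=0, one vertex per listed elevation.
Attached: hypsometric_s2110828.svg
<svg viewBox="0 0 200 100"><path d="M193 100l-20-12-16-13-17-13-20-12-28-12-29-13-25-13-18-12"/></svg>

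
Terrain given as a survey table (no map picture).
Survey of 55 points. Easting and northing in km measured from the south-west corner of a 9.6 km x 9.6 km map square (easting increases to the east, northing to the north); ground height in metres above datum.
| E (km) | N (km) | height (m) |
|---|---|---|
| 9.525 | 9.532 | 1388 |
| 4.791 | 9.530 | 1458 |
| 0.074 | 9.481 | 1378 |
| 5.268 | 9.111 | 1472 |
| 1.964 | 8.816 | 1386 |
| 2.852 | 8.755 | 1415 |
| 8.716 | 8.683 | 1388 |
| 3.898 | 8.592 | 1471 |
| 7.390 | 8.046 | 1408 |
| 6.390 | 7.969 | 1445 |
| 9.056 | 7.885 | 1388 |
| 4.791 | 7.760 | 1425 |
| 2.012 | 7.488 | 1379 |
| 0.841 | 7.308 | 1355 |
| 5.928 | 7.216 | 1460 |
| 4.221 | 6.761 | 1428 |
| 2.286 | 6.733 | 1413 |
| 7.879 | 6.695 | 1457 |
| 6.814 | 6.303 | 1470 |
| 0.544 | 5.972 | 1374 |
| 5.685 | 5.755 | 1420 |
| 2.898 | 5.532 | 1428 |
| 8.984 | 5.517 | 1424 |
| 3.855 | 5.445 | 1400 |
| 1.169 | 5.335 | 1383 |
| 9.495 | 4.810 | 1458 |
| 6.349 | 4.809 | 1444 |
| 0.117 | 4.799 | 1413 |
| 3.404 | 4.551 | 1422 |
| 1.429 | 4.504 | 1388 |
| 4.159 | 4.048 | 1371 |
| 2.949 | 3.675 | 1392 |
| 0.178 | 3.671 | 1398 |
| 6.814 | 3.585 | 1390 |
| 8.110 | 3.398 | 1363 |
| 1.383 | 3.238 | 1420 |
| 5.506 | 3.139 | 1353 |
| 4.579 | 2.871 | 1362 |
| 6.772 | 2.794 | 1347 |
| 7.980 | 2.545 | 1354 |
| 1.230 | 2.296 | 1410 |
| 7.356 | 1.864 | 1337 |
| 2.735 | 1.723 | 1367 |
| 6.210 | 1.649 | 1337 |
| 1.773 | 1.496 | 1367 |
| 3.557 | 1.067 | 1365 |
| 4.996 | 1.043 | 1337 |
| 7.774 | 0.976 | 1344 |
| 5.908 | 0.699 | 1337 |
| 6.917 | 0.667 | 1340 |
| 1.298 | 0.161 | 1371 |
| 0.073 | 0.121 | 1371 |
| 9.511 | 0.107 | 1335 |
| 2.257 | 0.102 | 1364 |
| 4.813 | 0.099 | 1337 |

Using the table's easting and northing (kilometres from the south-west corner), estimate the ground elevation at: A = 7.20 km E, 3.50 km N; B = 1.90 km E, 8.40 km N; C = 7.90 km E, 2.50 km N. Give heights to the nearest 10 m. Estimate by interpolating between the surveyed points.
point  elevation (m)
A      1370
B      1360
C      1350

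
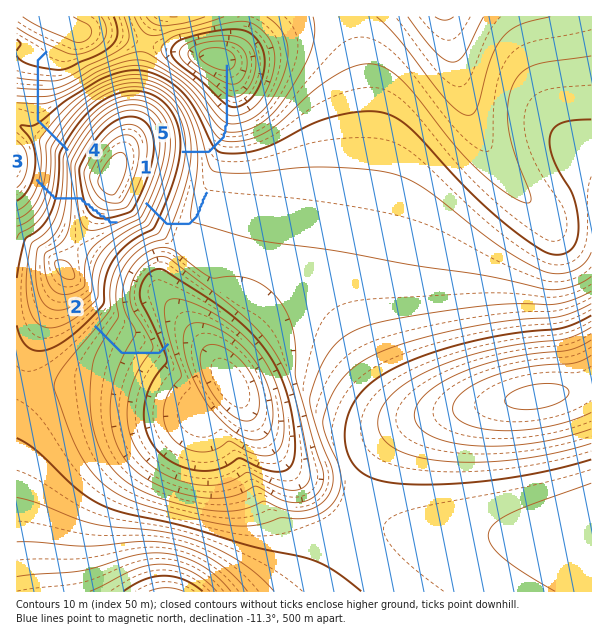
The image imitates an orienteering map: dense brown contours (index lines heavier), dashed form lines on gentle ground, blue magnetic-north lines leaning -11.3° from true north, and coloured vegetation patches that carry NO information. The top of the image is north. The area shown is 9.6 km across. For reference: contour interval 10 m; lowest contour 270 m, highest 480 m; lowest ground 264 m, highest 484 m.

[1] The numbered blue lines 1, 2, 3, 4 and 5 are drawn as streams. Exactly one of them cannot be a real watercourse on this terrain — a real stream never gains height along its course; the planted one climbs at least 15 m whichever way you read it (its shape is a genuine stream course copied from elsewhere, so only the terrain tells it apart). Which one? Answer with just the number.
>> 3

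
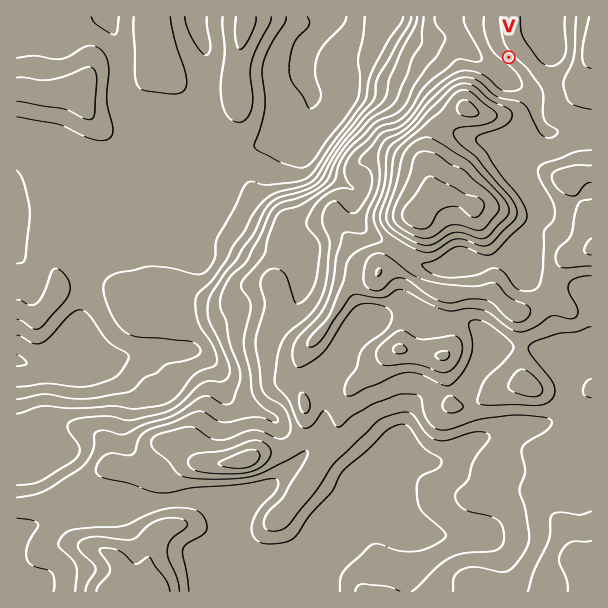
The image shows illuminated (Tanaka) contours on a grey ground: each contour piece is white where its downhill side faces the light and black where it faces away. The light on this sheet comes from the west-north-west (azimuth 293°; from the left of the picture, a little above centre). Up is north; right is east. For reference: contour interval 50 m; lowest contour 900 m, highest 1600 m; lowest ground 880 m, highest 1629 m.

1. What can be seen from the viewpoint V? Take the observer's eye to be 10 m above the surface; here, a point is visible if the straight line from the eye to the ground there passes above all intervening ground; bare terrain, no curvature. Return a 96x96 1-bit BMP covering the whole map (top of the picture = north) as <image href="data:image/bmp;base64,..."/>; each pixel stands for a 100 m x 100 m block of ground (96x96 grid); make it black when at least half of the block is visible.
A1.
<image width="96" height="96" href="data:image/bmp;base64,Qk2+BAAAAAAAAD4AAAAoAAAAYAAAAGAAAAABAAEAAAAAAIAEAAATCwAAEwsAAAIAAAAAAAAA////AAAAAAAAAAAAAAAAAAAAAAAAAAAAAAAAAAAAAAAAAAAAAAAAAAAAAAAAAAAAAAAAAAAAAAAAAAAAAAAAAAAAAAAAAAAAAAAAAAAAAAAAAAAAAAAAAAAAAAAAAAAAAAAAAAAAAAAAAAAAAAAAAAAAAAAAAAAAAAAAAAAAAAAAAAAAAAAAAAAAAAAAAAAAAAAAAAAAAAAAAAAAAAAAAAAAAAAAAAAAAAAAAAAAAAAAAAAAAAAAAAAAAAAAAAAAAAAAAAAAAAAAAAAAAAAAAAAAAAAAAAAAAAAAAAAAAAAAAAAAAAAAAAAAAAAAAAAAAAAAAAAAAAAAAAAAAAAAAAAAAAAAAAAAAAAAAAAAAAAAAAAAAAAAAAAAAAAAAAAAAAAAAAAAAAAAAAAAAAAAAAAAAAAAAAAAAAAAAAAAAAAAAAAAAAAAAAAAAAAAAAAAAAAAAAAAAAAAAAAAAAAAAAAAAAAAAAAAAAAAAAAAAAAAAAAAAAAAAAAAAAAAAAAAAAAAAAAAAAAAAAAAAAAAAAAAAAAAAAAAAAAAAAAAAAAAAAAAAAAAAAAAAAAAAAAAAAAAAAAAAAAAAAAAAAAAAAAAAAAAAAAAAAAAAAAAAAAAAAAAAAAAAAAAAAAAAAAAAAAAAAAAAAAAAAAAAAAAAAAAAAAAAAAAAAAAAAAAAAAAAAAAAAAAAAAAAAAAAAAAAAAAAAAAAAAAAAAAAAAAAAAAAAAAAAAAAAAAAAAAAAAAAAAAAAAAAAAAAAAAAAAAAAAAAAAAAAAAAAAAAAAAAAAAAAAAAAAAAAAAAAAAAAAAAAAAAAAAAAAAAAAAAAAAAAAAAAAAAAAAAAAAAAAAAAAAAAAAAAAAAAAAAAAAAAAAAAAAAAAAAAAAAAAAAAAAAAAAAAAAAAAAAAAAAAAAAAAAADAAAAAAAAAAAAAAACAAAAAAAAAAAAAAAAAAAAAAAAAAAAAAAAAAAAAAAAAAAAAAAAAAAAAAAAAAAAAAAAAAAAAAAAAAAAAAAAAAAAAAAAAAAAAAAAAAAAAAAAAAAAAAAAAAAAAAAAAAAAAAAADAAAAAAAAAAAAAAADgAAAAAAAAAAAAAAD/AAAAAAAAAAAAAAD/gAAAAAAAAAAAAPD/8AAAAAAAAAAAAf///AAAAAAAAAAAAf///wAAAAAAAAAAAf/8A+AAAAAAAAAAAf8AA/gAAAAAAAAAAPwAA/4AAAAAAAAAAIAAB/+AAAAAAAAAAAAAB//wAAAAAAAAAAAAD//4AAAAAAAAAQAAH//4AAAAAAABg4AAH//4DAAAAAAP/8AAP//4DgAAAAAf/+CAf4/4DwAAAAA///Dgfw/4D4AAAAA///Dwfwf4D4AAAAB///DwPwf4D4AAAAB///j4HwP4D8AAAAB//gD4HwP4D8AAAAB//AD4DgP4D+AAAAB/8AD8DgPwB+AAAAD/8AD+DAPwB/AAAADw4AD/+APgB/gAAADgAAD/4APgB/gAAAOAAAD/wAPAB/wAAAeAAAD/wAPAB/4AAAMAAAD/wAPAA/8AAAMAAAA="/>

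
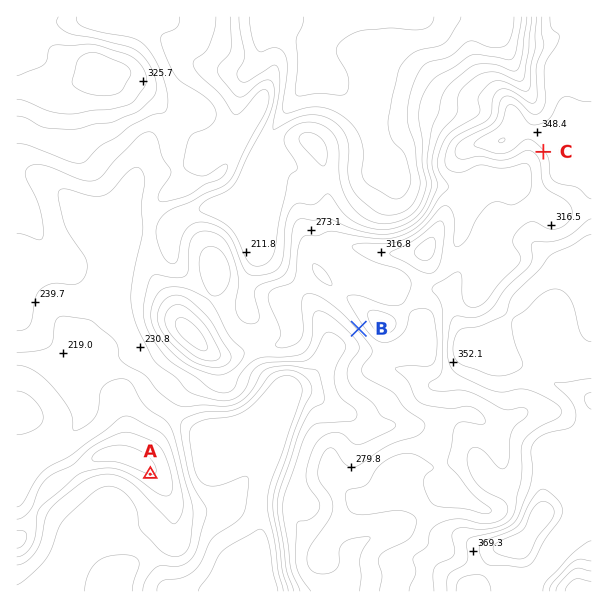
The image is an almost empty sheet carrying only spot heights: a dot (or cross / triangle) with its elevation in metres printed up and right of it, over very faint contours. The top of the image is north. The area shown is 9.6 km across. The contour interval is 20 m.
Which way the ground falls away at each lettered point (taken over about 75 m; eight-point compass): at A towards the S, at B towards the SW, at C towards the SW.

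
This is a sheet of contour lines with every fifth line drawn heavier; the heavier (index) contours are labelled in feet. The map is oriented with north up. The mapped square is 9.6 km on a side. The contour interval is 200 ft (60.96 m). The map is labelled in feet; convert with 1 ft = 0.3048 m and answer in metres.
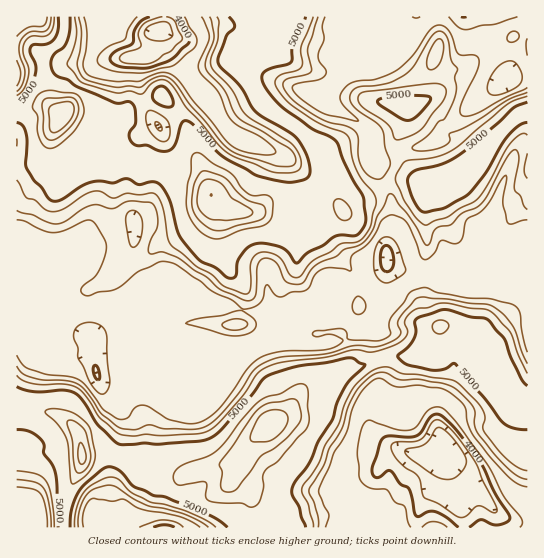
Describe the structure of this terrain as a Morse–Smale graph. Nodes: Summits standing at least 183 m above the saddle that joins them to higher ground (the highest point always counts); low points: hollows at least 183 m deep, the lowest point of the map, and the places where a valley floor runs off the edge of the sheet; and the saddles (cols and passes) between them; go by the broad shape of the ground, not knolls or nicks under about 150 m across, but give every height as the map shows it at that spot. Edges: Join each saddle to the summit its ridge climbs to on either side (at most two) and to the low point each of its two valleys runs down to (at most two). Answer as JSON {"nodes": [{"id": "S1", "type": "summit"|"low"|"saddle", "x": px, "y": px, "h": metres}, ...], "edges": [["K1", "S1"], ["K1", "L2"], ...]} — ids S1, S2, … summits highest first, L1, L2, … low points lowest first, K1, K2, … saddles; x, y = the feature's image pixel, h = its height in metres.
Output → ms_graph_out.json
{"nodes": [
{"id": "S1", "type": "summit", "x": 211, "y": 195, "h": 1768},
{"id": "S2", "type": "summit", "x": 62, "y": 114, "h": 1762},
{"id": "S3", "type": "summit", "x": 267, "y": 427, "h": 1754},
{"id": "L1", "type": "low", "x": 441, "y": 453, "h": 1067},
{"id": "L2", "type": "low", "x": 159, "y": 31, "h": 1069},
{"id": "L3", "type": "low", "x": 387, "y": 258, "h": 1174},
{"id": "L4", "type": "low", "x": 163, "y": 527, "h": 1178},
{"id": "L5", "type": "low", "x": 463, "y": 17, "h": 1217},
{"id": "L6", "type": "low", "x": 17, "y": 525, "h": 1294},
{"id": "L7", "type": "low", "x": 17, "y": 17, "h": 1296},
{"id": "K1", "type": "saddle", "x": 63, "y": 527, "h": 1557},
{"id": "K2", "type": "saddle", "x": 301, "y": 131, "h": 1537},
{"id": "K3", "type": "saddle", "x": 301, "y": 201, "h": 1536},
{"id": "K4", "type": "saddle", "x": 159, "y": 163, "h": 1535},
{"id": "K5", "type": "saddle", "x": 115, "y": 454, "h": 1534},
{"id": "K6", "type": "saddle", "x": 43, "y": 63, "h": 1533},
{"id": "K7", "type": "saddle", "x": 54, "y": 47, "h": 1532},
{"id": "K8", "type": "saddle", "x": 383, "y": 358, "h": 1519},
{"id": "K9", "type": "saddle", "x": 383, "y": 186, "h": 1419},
{"id": "K10", "type": "saddle", "x": 349, "y": 322, "h": 1315}],
"edges": [["K1", "S3"], ["K1", "L4"], ["K1", "L6"], ["K2", "S1"], ["K2", "L2"], ["K2", "L5"], ["K3", "S1"], ["K3", "L2"], ["K3", "L3"], ["K4", "S1"], ["K4", "S2"], ["K4", "L2"], ["K4", "L3"], ["K5", "S3"], ["K5", "L3"], ["K5", "L4"], ["K6", "S1"], ["K6", "S2"], ["K6", "L2"], ["K6", "L7"], ["K7", "S1"], ["K7", "L2"], ["K7", "L7"], ["K8", "S3"], ["K8", "L1"], ["K8", "L3"], ["K9", "S1"], ["K9", "L3"], ["K9", "L5"], ["K10", "S1"], ["K10", "S3"], ["K10", "L3"]]}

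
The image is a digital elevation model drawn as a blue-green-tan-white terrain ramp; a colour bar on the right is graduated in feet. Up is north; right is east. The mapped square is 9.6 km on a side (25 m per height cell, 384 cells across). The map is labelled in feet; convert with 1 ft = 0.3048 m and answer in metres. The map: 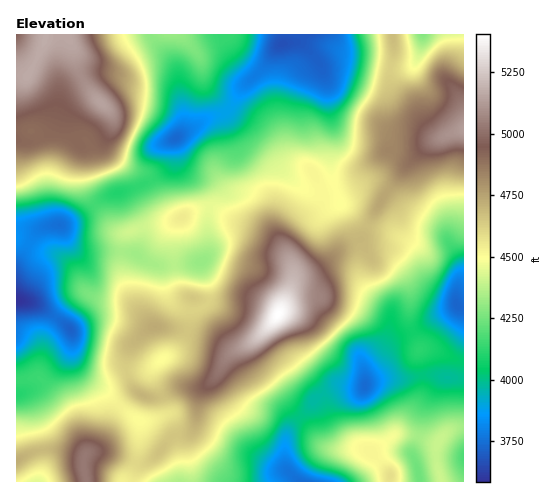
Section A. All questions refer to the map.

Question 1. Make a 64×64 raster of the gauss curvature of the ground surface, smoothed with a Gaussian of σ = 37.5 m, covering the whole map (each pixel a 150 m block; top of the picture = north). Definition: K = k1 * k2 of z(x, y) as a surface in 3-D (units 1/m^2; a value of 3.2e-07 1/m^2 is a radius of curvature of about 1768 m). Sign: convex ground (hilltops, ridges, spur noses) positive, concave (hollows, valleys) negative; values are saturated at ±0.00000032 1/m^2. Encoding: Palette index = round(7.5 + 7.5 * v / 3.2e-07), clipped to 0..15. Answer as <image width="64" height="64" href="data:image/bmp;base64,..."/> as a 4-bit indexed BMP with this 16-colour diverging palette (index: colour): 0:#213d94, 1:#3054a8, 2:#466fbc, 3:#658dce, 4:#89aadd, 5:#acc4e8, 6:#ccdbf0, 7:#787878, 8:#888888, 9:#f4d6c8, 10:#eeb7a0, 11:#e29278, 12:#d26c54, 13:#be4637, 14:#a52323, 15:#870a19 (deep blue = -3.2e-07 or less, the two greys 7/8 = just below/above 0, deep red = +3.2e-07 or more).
<image width="64" height="64" href="data:image/bmp;base64,Qk12CAAAAAAAAHYAAAAoAAAAQAAAAEAAAAABAAQAAAAAAAAIAAATCwAAEwsAABAAAAAAAAAAlD0hAKhUMAC8b0YAzo1lAN2qiQDoxKwA8NvMAHh4eACIiIgAyNb0AKC37gB4kuIAVGzSADdGvgAjI6UAGQqHAGeamYdmhnz6dViHiXZ4iHiHiIh2RFab2UM1ntdnh3h3iJqoeJljPPl4Z3eZdniHeIeJmZczVniGVCJ/+FmIh3iHeZZpuEI3UCZ5qHh3eIZnd2iap0aJdmZ4Yye1SXdmmWZUM0i5d6xgFWm4Z3d4dleHZ4iFWbuXiZmHQDqpdlWaeHQQJ77c3ZVXeKhWiHh2eal3dkNp3IeamIhyT/h4Zop4h0NXndqqhniIh2aaiIiKqXZndmnKZYqpiGRYU2mHeHeId3iZmIh2eHd4doqYh3iIdmrZVodmndqGSPYCWJl2d4iHeZiHd2Z4iIiGZ4h3Z3iHeLYkaJeKqGVc+SRnmoZ3d3d4d3h1VomYd3ZWiHdneKuGZCR5lUZ3Znqnd3eJl3d4iHdmeHVXiYdmvGZniHeJu3Z1Roh0NYh3eHV4h3iHiIiId4Znd2VmZmfvciaId3d3eYZYiHVViod3dWh3d3eZiIh3hmd3Q2vrZXplNXd3dlaZdmmXd2WfyHd2aHd3d4iIh3eHZ3dWz8YhNYuZl3d3Z4h2e6Z3Za/4Znd4h4d3d3dlZ3ZlaIiYhkSJeJu4d3iJh4Z7dHdlr/hVeHZ4mId3h1NXZTJHdUeoVqplaLp3eJmHd3hVmWaMx1Z3ZFeZiGeJdWiXIVh2V5hmmIhmiHh3eIZ4h2nJZ3iXZ3dlaIiIZ5qHistUmoZXiZmGipZ3VnZndnmHeJVXd4d3d4d4iHd3mYeJu3i5dmd5zbeKl4hUVVWIh2aHY0eZiId4qYd3dod3d3iZiIeIh3i9t3iIiXRYdpu5ZVdjbep3h3iqh3dml2Z4eKuXebqId4l1Z3eZdVq3jOx0NVS/+md3d4mYiHeHeJiL/6eLuXd2d1VmZ5h2V5dYqXeJh8/nRXd3Z4iId3eJl4//tVd2d3iYZmZniHd2VXhlV863eHUjZ3dVeIh3Z4lkb/+CNVVnial2dlaIiJhn36dViWZkRkJXd1Rnd3d3hiApykFHZneIiHd3Znd4mYj/65ZlWXNIdXl3ZXZYqIiXMBWGIWh4iId4h3eIqYeIiN/blTWtc1iIvZd2dlnZirp0R6hDV5qYiHd3eHepd3ZnvcqGR/+EZ2fftnd2a+mJmXZ7/WNXmpiIdVndcAR6lkWrhmh5/4VmVa2VeHd7uHd3Znv+dWiIiIdle9pRFIunRXZEWHfLdnZEeFR3dnmoeHdmect3h3d3h3dmeKqHiJh5lCR4ZYhmdleWRXdlabl4iIh2iImGZ3d4mUN6zJh2Z62lR4l2dWh2e8dXeGZ56niIiFV3iXd3eIiYRYmrl3ZWrJZ4qodlaIedx2eIe7jcZ4d2RneId3eId4dmiZqoiYd3eImpZDRnd5uVaHeO9FlWd3ZnZodlRomHd3eIibp4mGaJm6dUNYZXiHaIZ4ygBWZniHdVd2VWiId3d3h4qnZ4d4m8l4dnlmd3d4domHEFd2Z3iWV4iIiHd3d3d3eIZWd3ibqIuoh1aIh4d3iHzGd3d2e9l4qqqpdnd3iHdndmeIiJl3rKiHZ4d4iHZmbMiHeIic/oeamJlmd4iZd3eHd3eJdmeal3d3ZGiIh3Z5h3d3iK7/clh3d2ZnirqHd4h2Z4hmZ3iHd3ZEaIiHd3iHd3d4v/oAFniId3iJzIZmd3ZndlZ3d4d5qGi4d3d3d4h2Z4m8pAAVeJh3iIirZGd3iIdlV3d3d4q5iLl3d3d3iHd3iZhjEUeal3d3d4hkeIiIh2Z4d3d4eId3mHh2Z4h4iZdVV3ZDatyWeHZniHZWd4d3eId3d3h3d3d3RoeHmYd6lkNYh1Rr7HVoVGiZqFaIh3iId3d3d3d3iHY1eIeJh3iHZmd3ZVinIlZDeph3Zmd3d3d4d3iHZoeJiGeHd3d3h3iqh3iZmIIAAqeJl2iXaJh2d3h4iYdmiGeIeah3d2aGZ5qYisue+gAAdkVFarl5qYeId3ipd2V2V4dXl2d3iIeYd2Z7uH7+MH24ZTNs2XeJiIiHeJd3ZnZoumd2VneKmKlkRGmXeZQm//ual3zZZmd3iId3d3hmiHeaeIdniYiHh3Zmd4d2Mkf/+s/6Z4h2Z3d4iHeHh2Vndmd3d4mslFeId3d3iIZc2K/Zr+dWRYh3d3eIeId3h1Z3Z3h3eJqUaIiHd3iImH/5Rnd4lmdVepd3d4iIiHioZ4mYd3d3eIZ4iHd4d3iHf/kjRFVneHZ5qHd3eHd4h3Vpzah3d3eHd4eHd3d3Z4iv9yRURWd4dniHiId3d4l0IUruuHaId3d3d3d3iHdovN+0N4VWiHd2ZmaIiHd3iHZDWbp3h4iHeHd3d3eId3nMy2NIhmeHd3ZVVXiJiHeHq7yXdDaIiZeZZniYd4iHeJmWRGmHh3d4hmZ3iImYd3ec77dkNYd5hYlmeKl3iIdlZ3VGm3iHd4mXiZqXd3d4d4q7mHVGdUdAOHdomYeJhlRXl3rJZ3d3iIeJmpdmZniHiYiIh2d0OGB/2XeIh4h2VGmXnKZGeJh5h3iIdnd3eIiIh4mHd2Rf1f/Yh3d3d3dmd0WJZVZ5qIunZ3dUV4d4h4iHmpd1VWy2zoaHd3d3iJqnRnZnZWiHi5ZniGRXh4h3iHebmFNHdTSJdnZnd3eJqYeKhndlZ3Z5dmeahoqYd3d3d5yoZHqTFXeHZmeId4h3Z7yHd2Z3d3d2eJqXi7l3d3h3modmmoV8c2d3Z3h3h2d3qneIZ4d3eId4iZd4iHd3eHdnd3iYeM6CV3"/>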